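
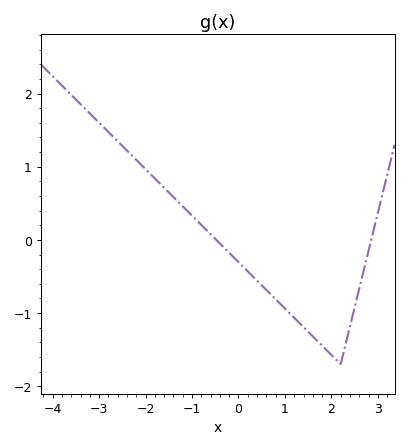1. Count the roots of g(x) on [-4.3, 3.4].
2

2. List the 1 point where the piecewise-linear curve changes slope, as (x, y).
(2.2, -1.7)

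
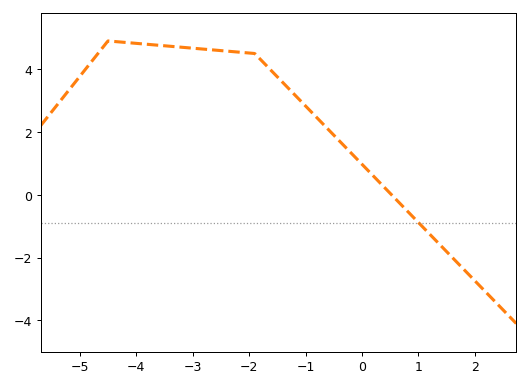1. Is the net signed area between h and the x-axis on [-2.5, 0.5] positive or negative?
positive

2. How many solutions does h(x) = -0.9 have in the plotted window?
1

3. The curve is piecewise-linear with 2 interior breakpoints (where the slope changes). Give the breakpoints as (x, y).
(-4.5, 4.9); (-1.9, 4.5)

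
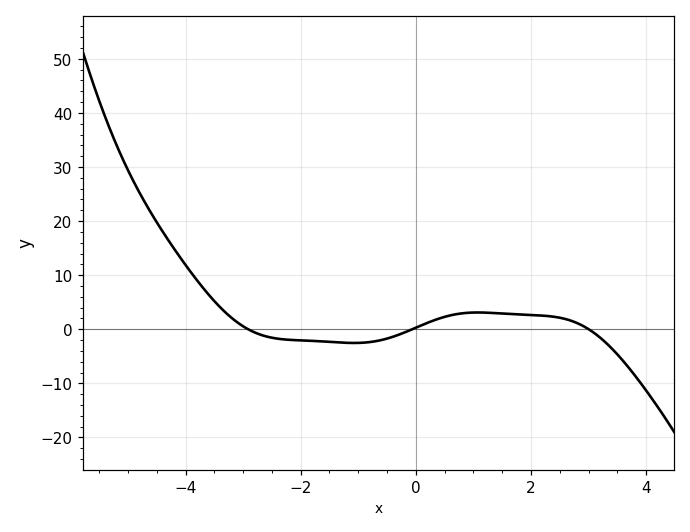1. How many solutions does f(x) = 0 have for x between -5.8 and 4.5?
3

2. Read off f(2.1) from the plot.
2.58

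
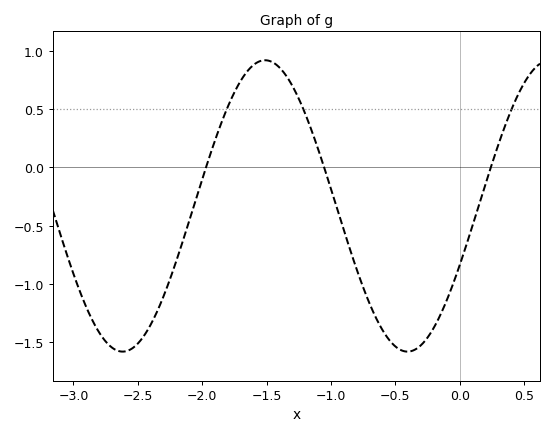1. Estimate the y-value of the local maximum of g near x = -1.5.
0.9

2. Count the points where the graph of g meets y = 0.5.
3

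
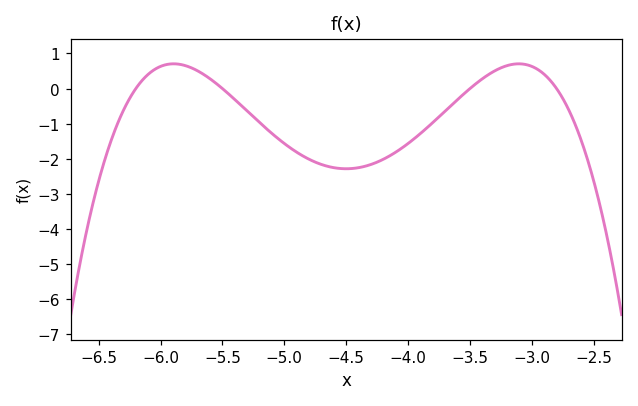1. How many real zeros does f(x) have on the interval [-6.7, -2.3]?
4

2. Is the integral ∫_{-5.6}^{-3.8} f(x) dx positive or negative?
negative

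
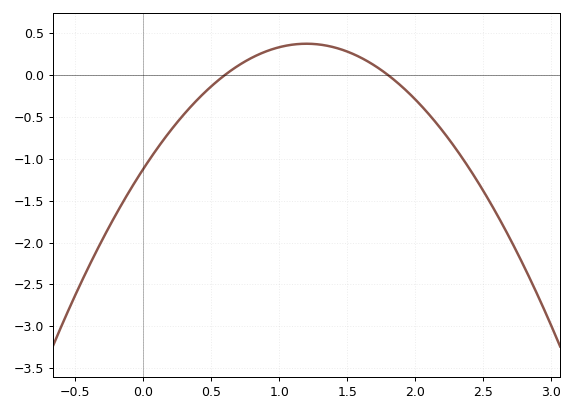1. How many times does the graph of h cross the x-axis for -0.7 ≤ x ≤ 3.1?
2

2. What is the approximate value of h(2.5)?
-1.4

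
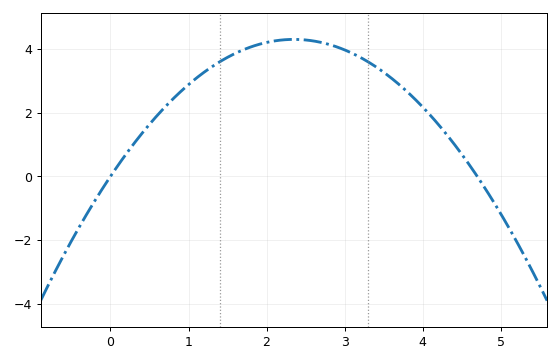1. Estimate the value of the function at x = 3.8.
2.67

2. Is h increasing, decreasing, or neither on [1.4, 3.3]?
neither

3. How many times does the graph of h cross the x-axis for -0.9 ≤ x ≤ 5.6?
2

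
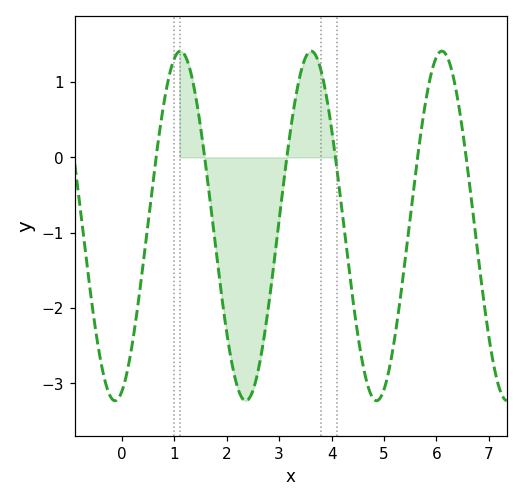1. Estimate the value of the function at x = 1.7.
-0.7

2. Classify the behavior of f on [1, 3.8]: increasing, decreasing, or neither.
neither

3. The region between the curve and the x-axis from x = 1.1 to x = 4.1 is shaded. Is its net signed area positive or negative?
negative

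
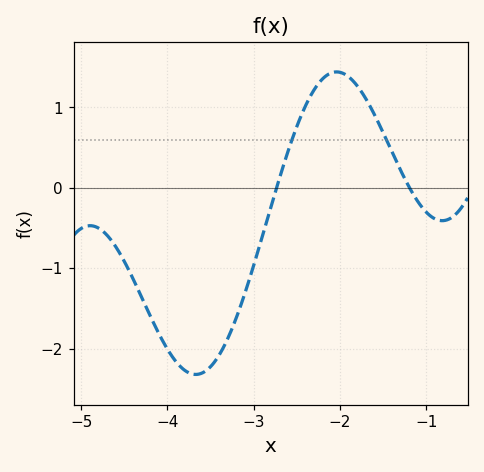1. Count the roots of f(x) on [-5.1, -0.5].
2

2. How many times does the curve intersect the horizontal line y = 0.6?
2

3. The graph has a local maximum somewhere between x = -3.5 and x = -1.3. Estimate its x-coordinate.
-2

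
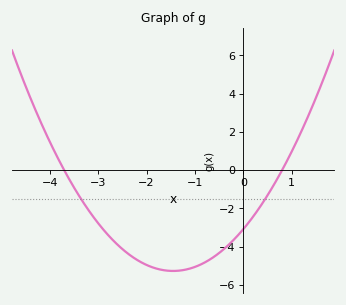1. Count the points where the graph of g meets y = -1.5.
2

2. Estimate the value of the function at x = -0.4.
-4.2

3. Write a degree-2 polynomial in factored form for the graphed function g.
y = 1.04(x + 3.7)(x - 0.8)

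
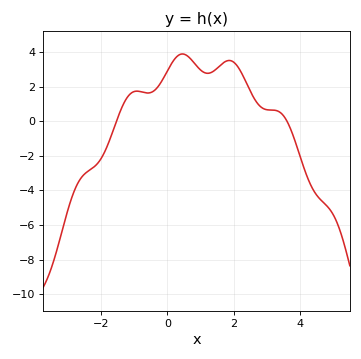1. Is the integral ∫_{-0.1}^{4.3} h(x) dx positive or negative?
positive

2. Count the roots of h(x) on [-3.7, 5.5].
2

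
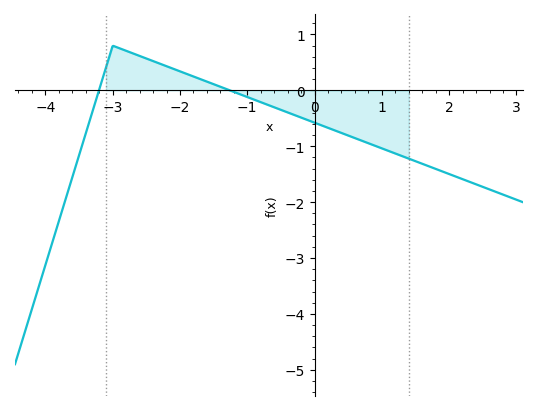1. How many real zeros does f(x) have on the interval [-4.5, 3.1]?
2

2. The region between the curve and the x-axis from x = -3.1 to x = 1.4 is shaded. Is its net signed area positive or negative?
negative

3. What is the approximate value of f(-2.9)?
0.754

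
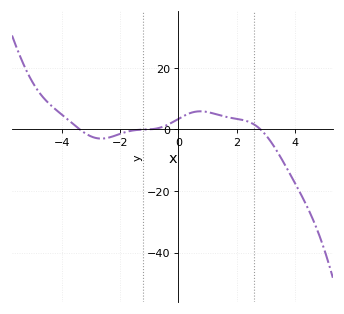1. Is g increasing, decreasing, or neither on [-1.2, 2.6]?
neither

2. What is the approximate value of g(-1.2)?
0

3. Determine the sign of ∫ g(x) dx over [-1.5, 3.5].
positive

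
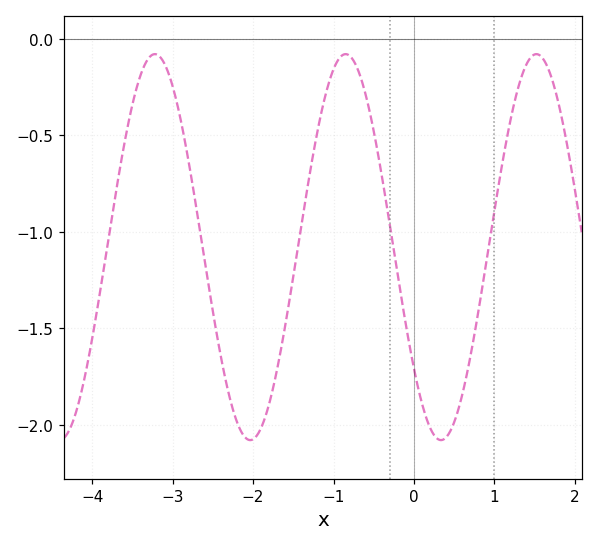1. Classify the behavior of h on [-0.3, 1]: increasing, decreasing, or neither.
neither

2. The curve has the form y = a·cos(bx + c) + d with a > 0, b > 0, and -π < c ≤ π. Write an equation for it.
y = 1cos(2.6x + 2.3) - 1.08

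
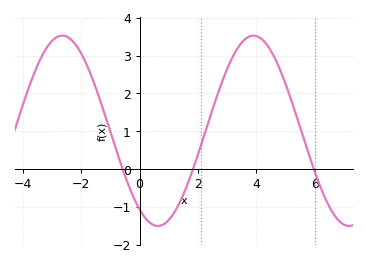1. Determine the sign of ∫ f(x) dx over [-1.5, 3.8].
positive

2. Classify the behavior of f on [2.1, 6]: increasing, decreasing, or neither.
neither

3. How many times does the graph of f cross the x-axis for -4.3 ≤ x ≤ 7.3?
3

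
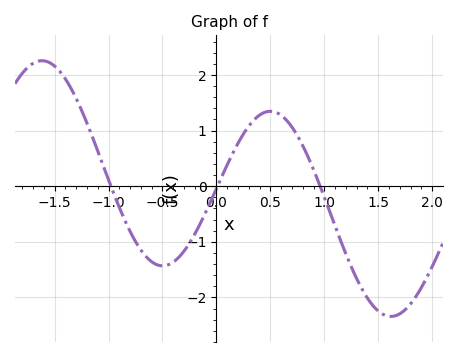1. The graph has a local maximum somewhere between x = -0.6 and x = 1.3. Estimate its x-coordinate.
0.5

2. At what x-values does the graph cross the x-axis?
-1, 0, 1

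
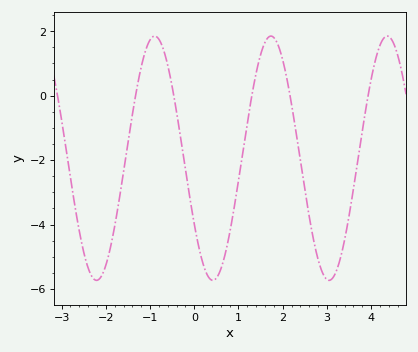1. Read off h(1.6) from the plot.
1.66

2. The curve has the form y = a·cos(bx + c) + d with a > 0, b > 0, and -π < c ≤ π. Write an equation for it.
y = 3.79cos(2.39x + 2.14) - 1.94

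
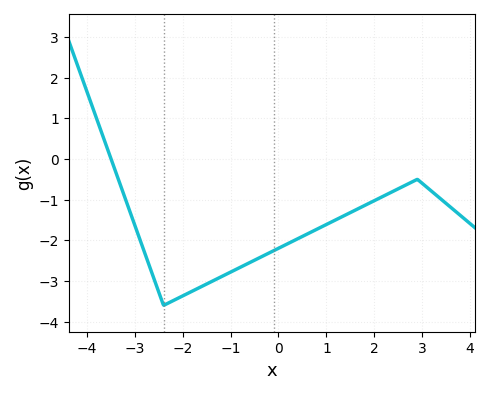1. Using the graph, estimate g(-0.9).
-2.72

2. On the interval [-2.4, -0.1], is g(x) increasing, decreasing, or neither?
increasing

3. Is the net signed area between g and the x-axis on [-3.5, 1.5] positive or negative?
negative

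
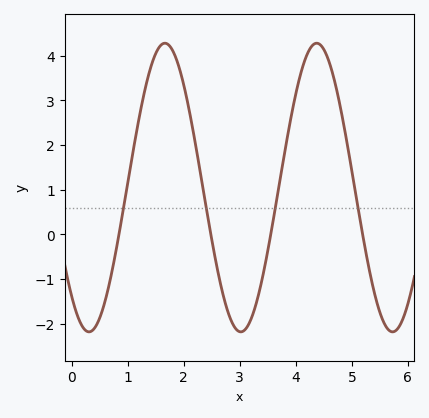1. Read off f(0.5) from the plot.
-1.87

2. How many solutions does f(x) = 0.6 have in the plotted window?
4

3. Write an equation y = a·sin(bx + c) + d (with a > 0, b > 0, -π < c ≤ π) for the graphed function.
y = 3.23sin(2.32x - 2.29) + 1.05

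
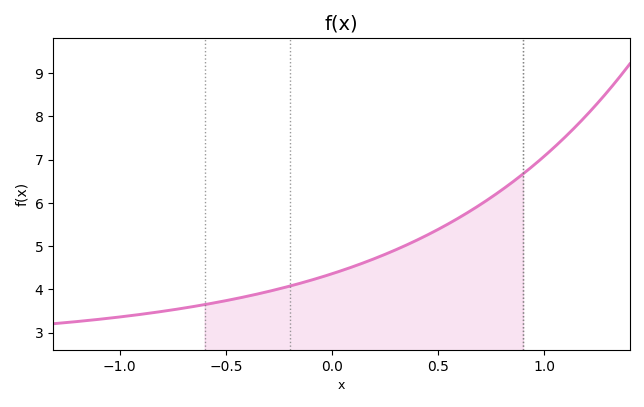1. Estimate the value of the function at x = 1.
7.1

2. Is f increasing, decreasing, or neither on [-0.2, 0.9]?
increasing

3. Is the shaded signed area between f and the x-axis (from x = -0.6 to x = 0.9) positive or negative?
positive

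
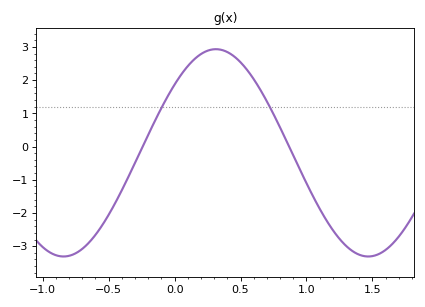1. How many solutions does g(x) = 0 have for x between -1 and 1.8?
2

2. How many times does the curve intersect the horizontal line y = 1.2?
2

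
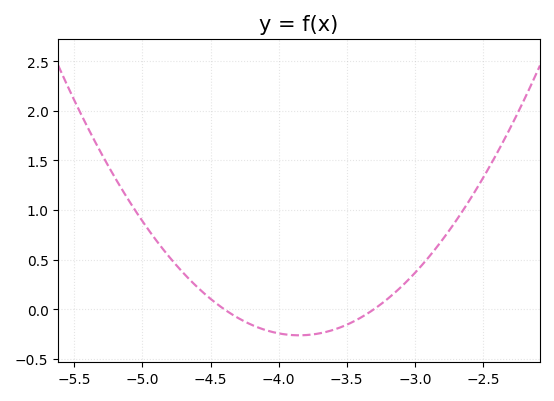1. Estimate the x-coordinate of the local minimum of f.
-3.85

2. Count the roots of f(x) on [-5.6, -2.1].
2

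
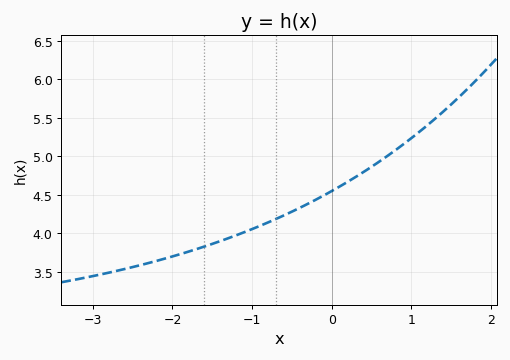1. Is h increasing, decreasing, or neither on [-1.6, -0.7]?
increasing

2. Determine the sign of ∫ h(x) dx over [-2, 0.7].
positive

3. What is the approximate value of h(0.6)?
4.95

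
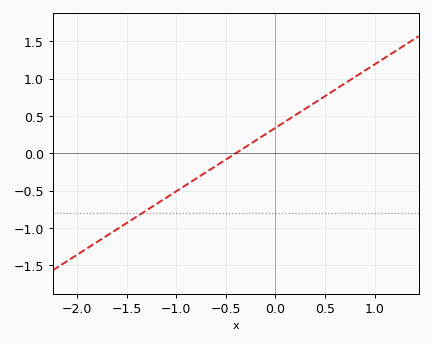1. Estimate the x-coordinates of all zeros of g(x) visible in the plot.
-0.4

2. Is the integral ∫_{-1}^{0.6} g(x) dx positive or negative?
positive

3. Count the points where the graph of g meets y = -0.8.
1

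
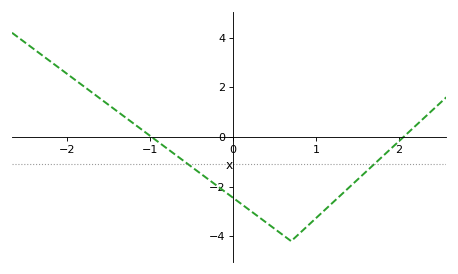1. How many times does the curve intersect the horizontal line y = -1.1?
2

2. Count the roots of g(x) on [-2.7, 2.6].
2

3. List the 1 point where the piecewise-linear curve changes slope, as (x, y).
(0.7, -4.2)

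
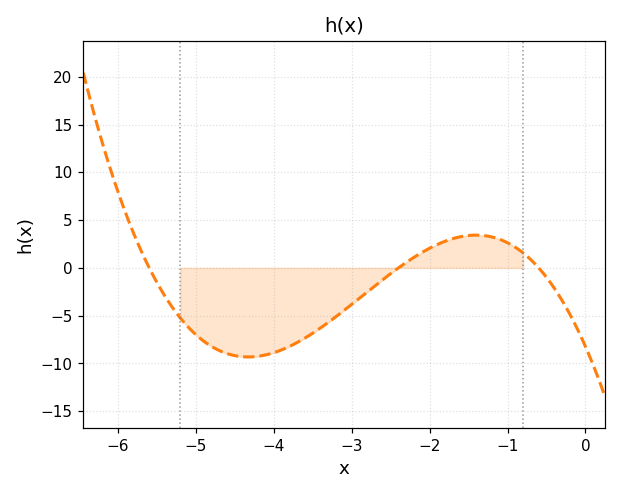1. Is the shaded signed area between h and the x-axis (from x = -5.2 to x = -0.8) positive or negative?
negative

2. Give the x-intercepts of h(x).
-5.6, -2.4, -0.6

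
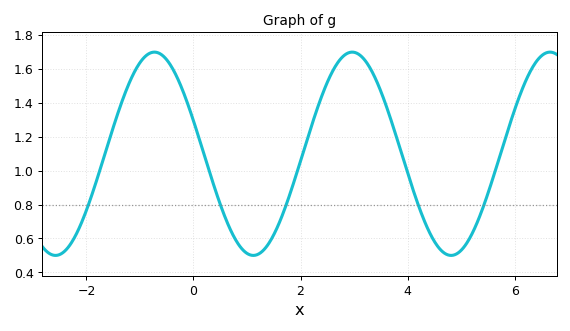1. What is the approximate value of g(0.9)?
0.54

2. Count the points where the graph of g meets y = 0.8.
5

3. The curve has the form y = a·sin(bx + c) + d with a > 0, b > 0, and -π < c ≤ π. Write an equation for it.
y = 0.6sin(1.7x + 2.8) + 1.1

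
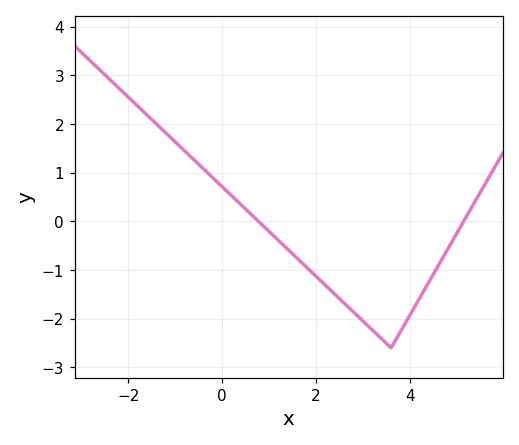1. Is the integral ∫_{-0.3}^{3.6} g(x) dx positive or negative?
negative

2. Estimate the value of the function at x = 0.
0.711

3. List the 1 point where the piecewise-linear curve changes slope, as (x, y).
(3.6, -2.6)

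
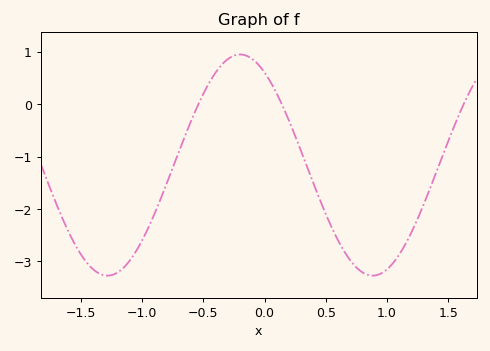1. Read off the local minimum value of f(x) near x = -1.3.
-3.27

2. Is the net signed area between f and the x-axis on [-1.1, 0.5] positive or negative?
negative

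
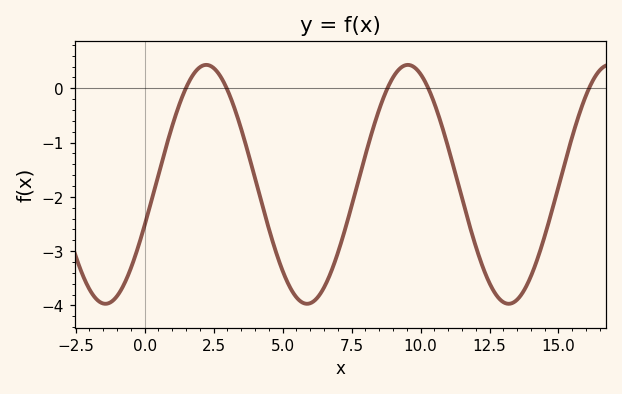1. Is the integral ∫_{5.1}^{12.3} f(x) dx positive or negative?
negative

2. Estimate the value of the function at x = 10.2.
0.1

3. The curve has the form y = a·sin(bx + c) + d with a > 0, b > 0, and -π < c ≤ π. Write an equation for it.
y = 2.2sin(0.86x - 0.35) - 1.77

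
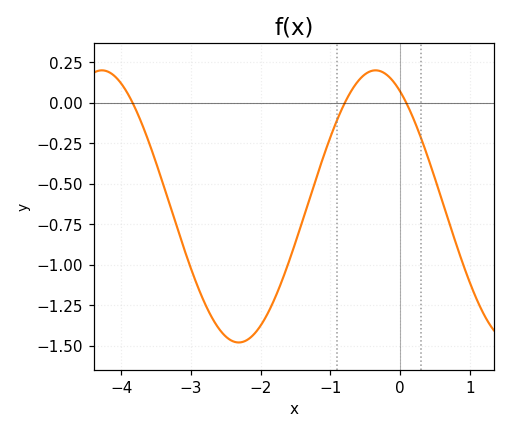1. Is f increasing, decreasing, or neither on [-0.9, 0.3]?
neither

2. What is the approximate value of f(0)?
0.071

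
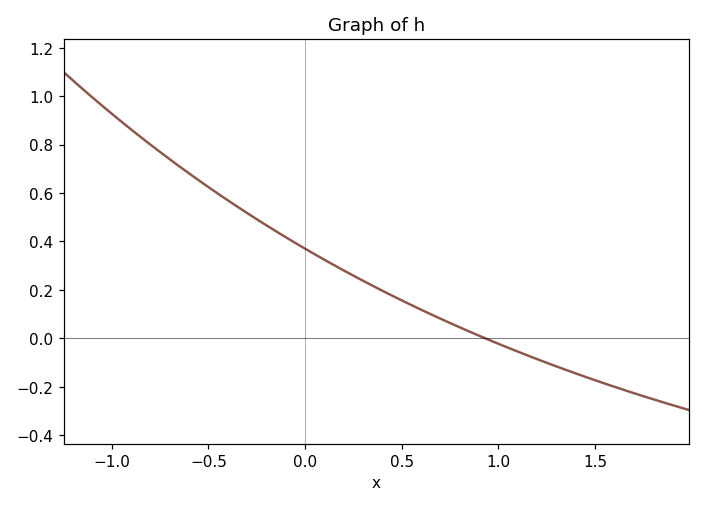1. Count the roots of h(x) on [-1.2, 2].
1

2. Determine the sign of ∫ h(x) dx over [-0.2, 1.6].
positive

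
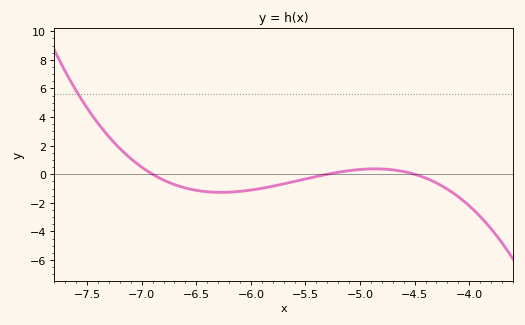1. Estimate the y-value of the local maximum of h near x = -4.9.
0.378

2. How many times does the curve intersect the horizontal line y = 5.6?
1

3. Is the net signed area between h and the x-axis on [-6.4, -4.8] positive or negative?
negative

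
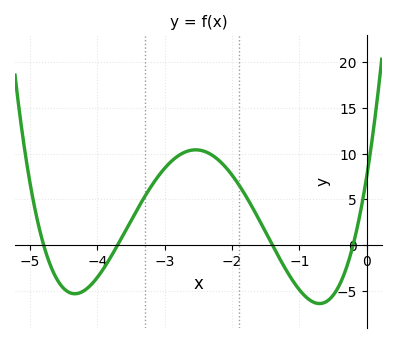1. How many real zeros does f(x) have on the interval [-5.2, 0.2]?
4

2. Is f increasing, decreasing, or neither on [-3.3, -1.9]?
neither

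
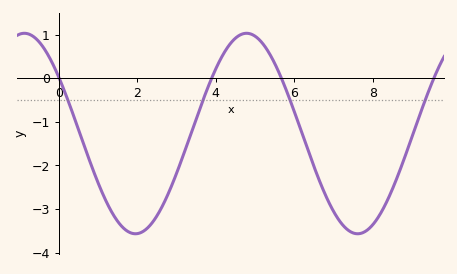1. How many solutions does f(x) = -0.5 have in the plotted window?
4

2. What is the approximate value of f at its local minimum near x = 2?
-3.57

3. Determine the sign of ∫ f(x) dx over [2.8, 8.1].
negative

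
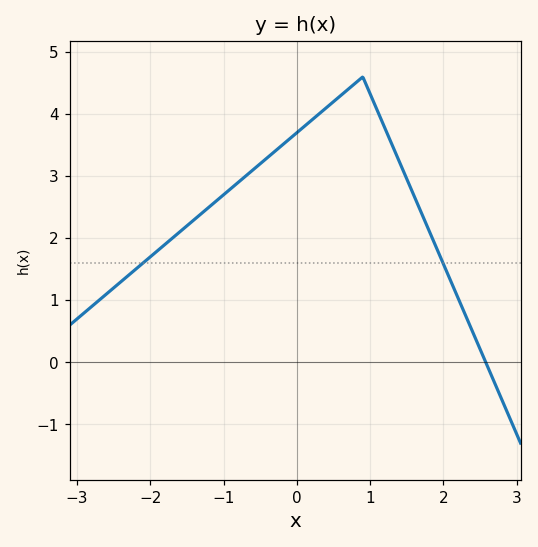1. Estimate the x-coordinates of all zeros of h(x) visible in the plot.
2.58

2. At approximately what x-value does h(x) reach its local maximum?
0.899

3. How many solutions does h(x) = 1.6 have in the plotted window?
2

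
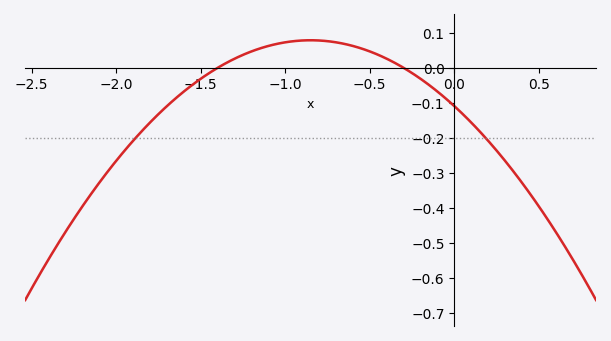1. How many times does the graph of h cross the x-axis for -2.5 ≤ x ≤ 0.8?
2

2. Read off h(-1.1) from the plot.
0.062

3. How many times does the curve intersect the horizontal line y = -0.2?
2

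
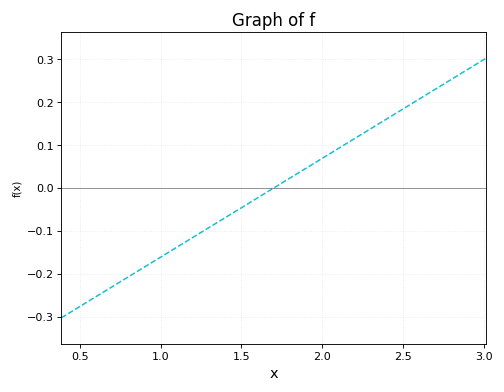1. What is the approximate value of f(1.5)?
-0.046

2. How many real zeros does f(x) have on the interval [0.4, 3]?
1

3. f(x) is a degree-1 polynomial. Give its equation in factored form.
y = 0.23(x - 1.7)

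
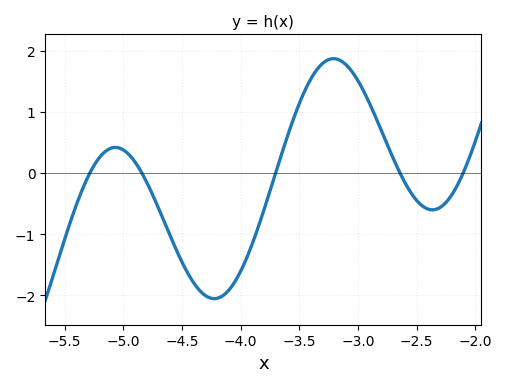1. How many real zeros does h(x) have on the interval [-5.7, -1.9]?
5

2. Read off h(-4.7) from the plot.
-0.578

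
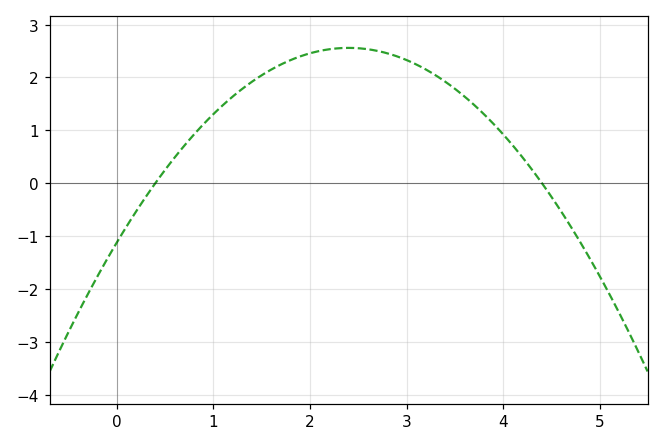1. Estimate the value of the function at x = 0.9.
1.12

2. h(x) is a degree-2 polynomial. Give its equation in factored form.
y = -0.64(x - 0.4)(x - 4.4)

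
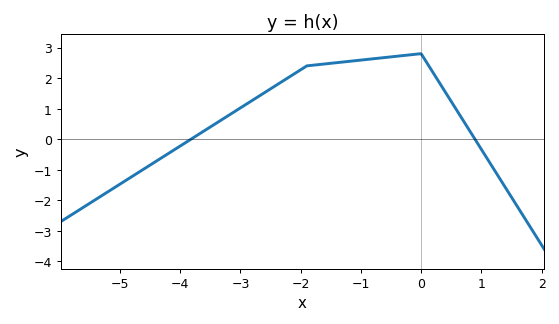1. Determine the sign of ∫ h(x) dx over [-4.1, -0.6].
positive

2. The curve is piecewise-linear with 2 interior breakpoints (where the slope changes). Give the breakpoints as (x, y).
(-1.9, 2.4); (0, 2.8)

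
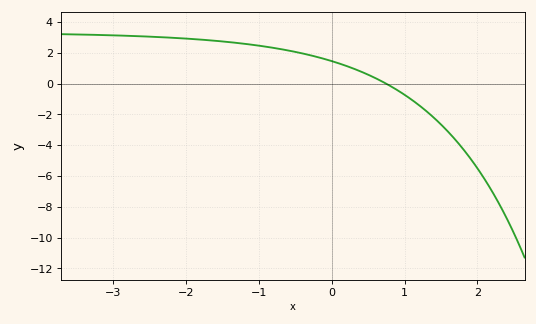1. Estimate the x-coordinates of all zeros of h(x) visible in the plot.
0.7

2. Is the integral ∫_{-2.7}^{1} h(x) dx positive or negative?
positive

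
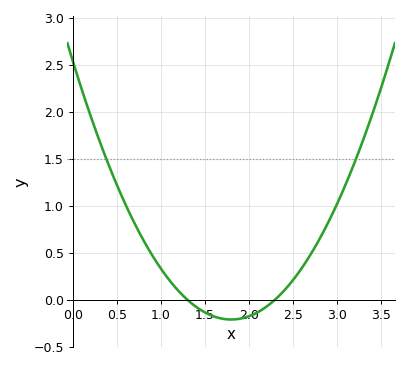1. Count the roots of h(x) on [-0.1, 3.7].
2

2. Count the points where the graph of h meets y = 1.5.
2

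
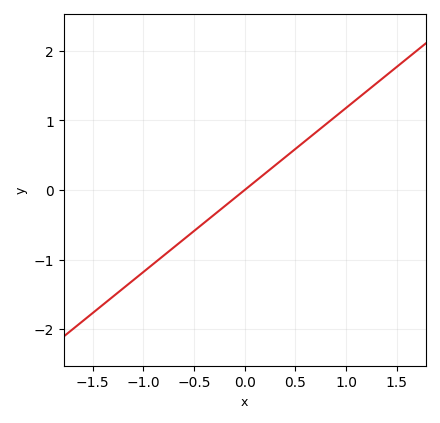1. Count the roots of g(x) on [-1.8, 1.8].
1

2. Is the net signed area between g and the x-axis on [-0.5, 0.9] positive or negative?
positive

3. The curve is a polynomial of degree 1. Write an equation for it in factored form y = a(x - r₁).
y = 1.18(x - 0)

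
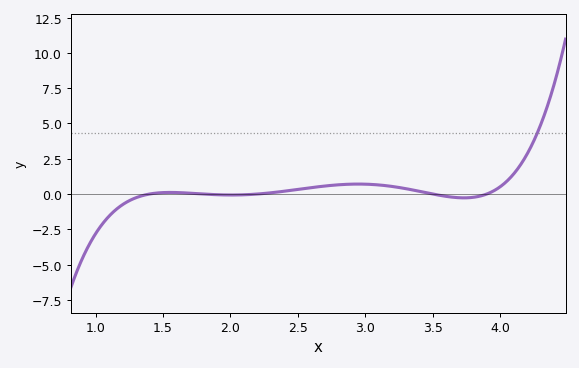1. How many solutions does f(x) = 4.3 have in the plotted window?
1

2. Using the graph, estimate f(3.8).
0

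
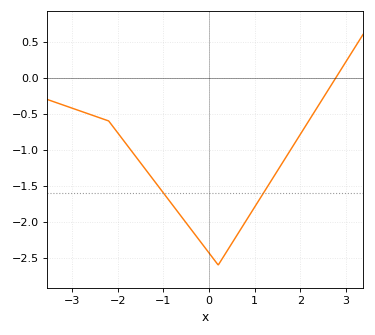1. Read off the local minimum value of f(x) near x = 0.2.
-2.6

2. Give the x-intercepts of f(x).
2.78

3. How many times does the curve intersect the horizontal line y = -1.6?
2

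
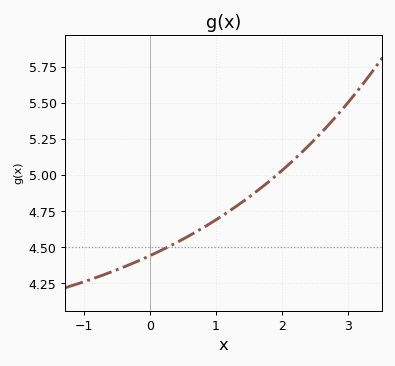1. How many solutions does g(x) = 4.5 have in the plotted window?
1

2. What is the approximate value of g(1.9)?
4.99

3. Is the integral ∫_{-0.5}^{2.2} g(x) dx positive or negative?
positive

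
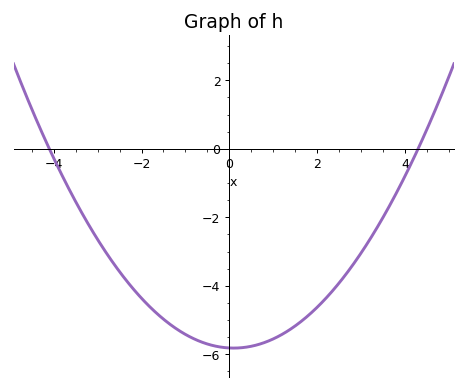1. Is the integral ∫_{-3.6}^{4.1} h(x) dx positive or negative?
negative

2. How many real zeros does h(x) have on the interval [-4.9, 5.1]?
2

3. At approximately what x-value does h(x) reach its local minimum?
0.1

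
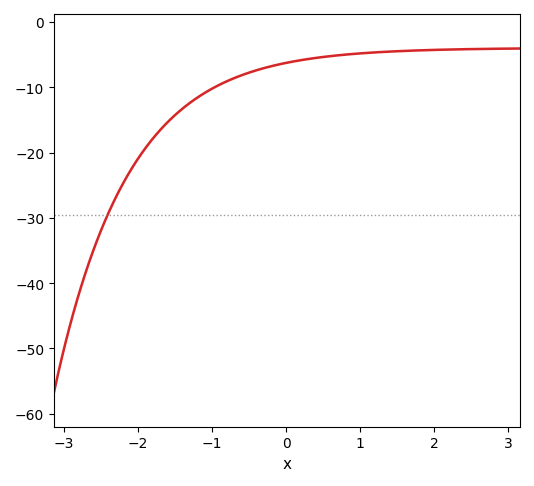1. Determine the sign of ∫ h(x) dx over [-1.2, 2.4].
negative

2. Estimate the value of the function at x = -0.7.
-9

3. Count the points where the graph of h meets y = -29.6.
1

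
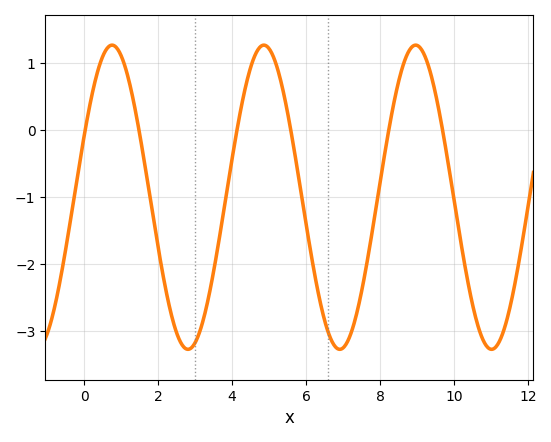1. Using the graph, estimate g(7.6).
-2.1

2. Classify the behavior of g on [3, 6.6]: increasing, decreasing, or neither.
neither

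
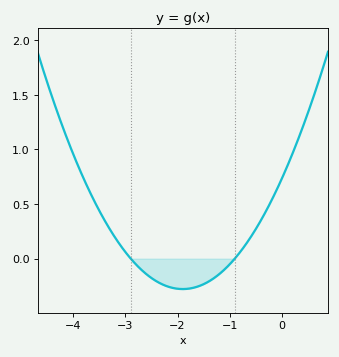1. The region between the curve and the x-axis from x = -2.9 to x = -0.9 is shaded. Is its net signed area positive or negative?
negative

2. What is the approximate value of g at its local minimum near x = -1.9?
-0.28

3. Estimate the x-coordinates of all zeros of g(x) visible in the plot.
-2.9, -0.9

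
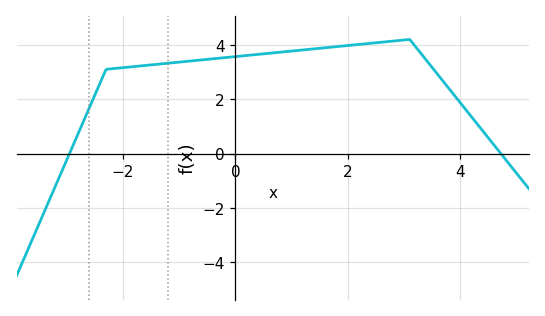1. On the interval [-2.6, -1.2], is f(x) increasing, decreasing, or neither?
increasing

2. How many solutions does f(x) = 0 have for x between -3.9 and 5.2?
2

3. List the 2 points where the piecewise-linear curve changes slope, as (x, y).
(-2.3, 3.1); (3.1, 4.2)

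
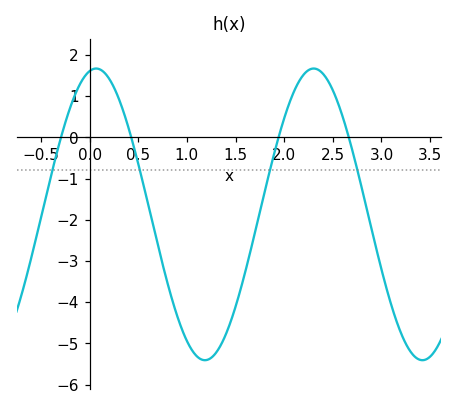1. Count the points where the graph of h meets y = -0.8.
4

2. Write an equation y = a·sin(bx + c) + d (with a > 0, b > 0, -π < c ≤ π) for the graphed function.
y = 3.54sin(2.8x + 1.4) - 1.87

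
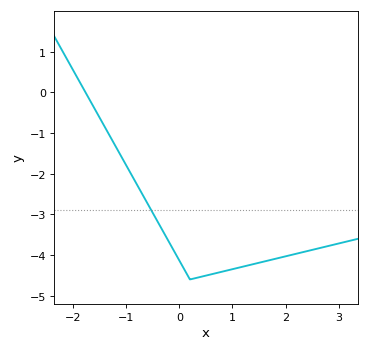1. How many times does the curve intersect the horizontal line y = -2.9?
1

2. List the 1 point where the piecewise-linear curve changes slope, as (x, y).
(0.2, -4.6)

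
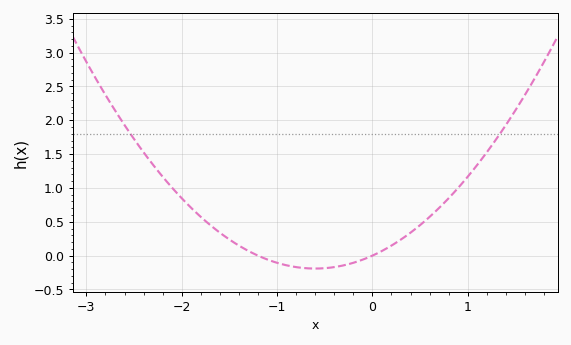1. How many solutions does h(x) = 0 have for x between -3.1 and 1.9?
2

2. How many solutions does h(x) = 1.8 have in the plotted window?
2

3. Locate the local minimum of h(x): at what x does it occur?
-0.6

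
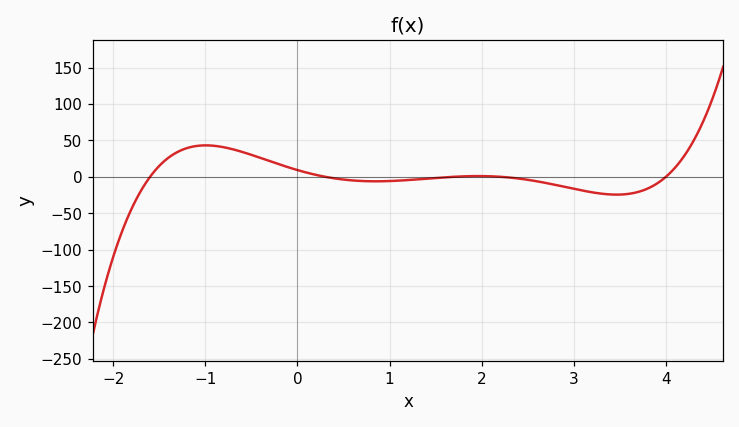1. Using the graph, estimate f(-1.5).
15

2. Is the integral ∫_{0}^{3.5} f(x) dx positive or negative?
negative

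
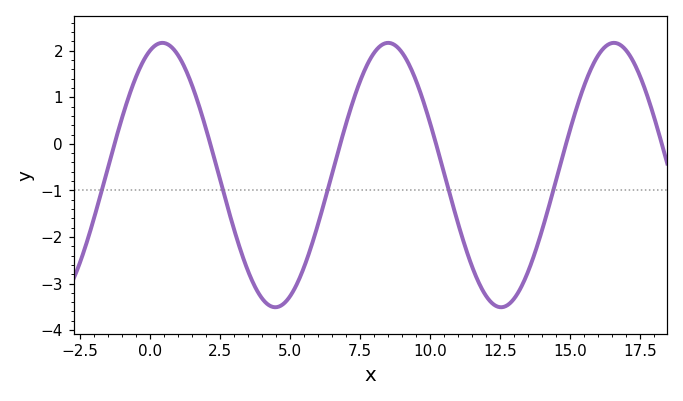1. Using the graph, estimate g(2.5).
-0.8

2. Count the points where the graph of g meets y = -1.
5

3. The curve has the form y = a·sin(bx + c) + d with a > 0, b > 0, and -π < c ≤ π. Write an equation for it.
y = 2.84sin(0.78x + 1.2) - 0.67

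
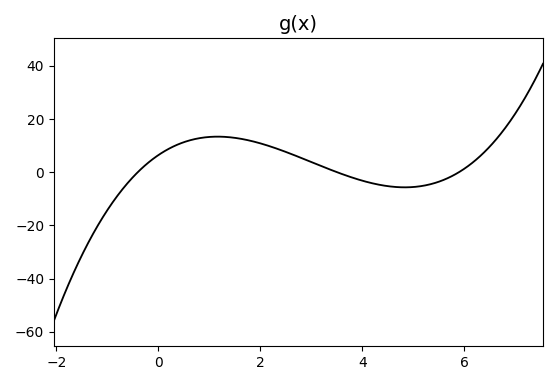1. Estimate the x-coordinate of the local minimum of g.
4.84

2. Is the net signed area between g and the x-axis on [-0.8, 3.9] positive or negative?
positive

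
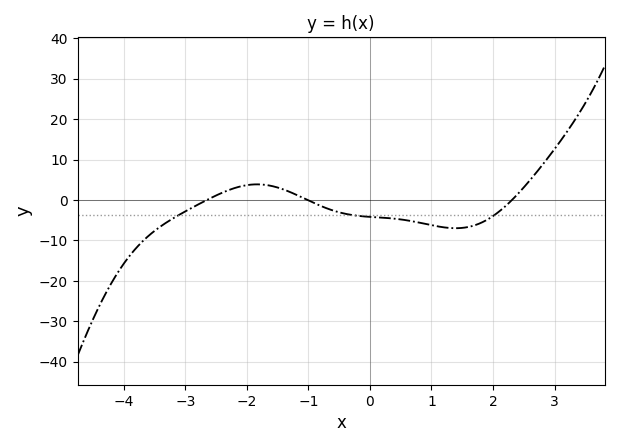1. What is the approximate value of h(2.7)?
6.72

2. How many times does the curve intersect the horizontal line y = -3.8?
3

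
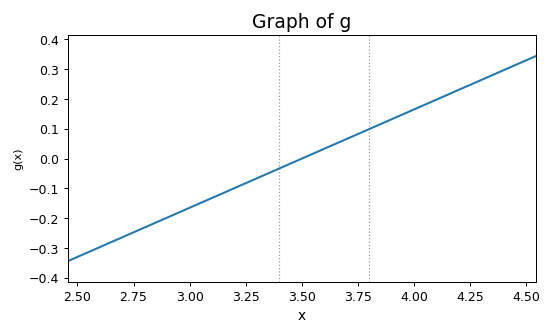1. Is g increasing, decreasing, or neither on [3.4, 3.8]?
increasing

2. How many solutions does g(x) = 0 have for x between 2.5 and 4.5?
1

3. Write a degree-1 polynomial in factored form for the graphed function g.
y = 0.33(x - 3.5)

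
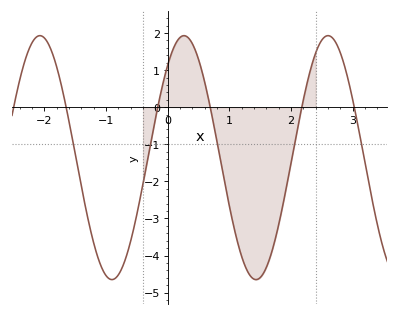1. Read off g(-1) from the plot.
-4.5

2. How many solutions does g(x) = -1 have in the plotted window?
5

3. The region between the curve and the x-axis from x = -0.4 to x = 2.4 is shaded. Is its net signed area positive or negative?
negative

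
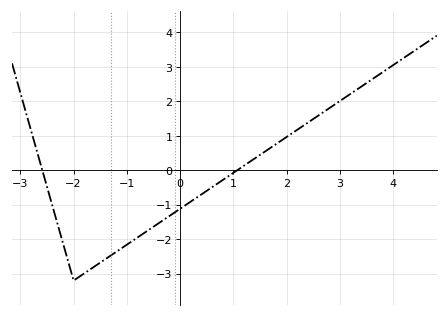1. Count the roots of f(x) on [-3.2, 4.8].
2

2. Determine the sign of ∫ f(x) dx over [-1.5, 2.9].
negative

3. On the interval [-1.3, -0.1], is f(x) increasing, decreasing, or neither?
increasing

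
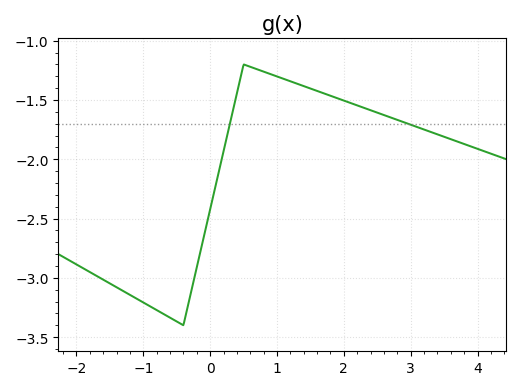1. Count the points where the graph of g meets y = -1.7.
2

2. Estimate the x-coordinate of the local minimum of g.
-0.4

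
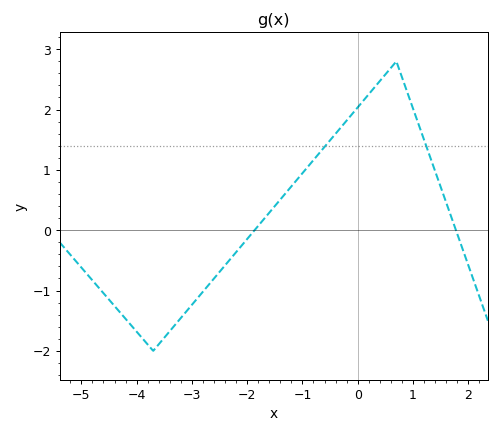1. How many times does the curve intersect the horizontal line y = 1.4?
2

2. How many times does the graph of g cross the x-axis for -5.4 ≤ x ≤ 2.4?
2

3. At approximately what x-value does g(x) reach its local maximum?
0.6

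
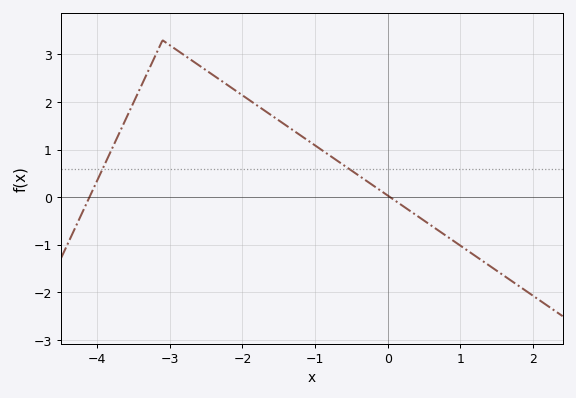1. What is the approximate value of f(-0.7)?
0.8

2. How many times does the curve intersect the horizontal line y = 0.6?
2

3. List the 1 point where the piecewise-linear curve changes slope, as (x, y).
(-3.1, 3.3)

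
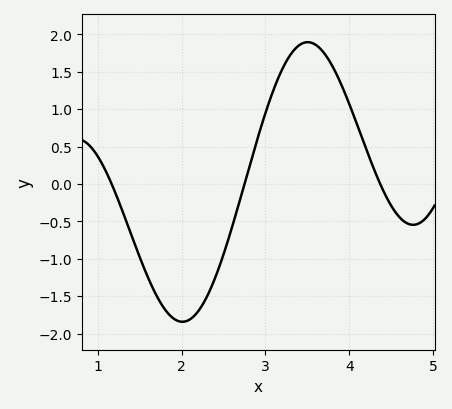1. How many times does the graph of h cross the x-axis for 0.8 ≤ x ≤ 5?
3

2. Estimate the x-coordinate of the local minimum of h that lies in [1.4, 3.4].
2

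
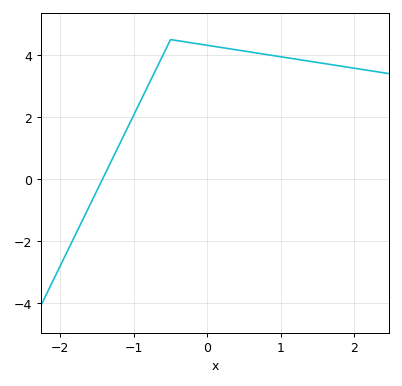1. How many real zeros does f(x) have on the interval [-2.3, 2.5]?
1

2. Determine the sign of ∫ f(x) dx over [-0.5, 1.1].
positive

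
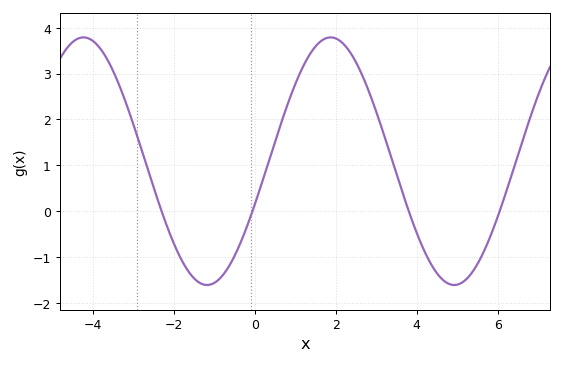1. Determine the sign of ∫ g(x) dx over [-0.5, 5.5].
positive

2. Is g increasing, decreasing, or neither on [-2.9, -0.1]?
neither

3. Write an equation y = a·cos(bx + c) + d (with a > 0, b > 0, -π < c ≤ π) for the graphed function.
y = 2.7cos(1x - 1.9) + 1.09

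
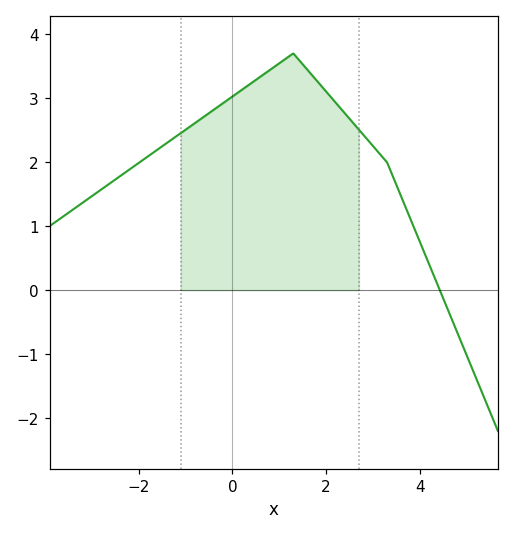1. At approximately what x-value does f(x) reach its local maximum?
1.3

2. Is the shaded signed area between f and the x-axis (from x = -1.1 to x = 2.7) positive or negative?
positive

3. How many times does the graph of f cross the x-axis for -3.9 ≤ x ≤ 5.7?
1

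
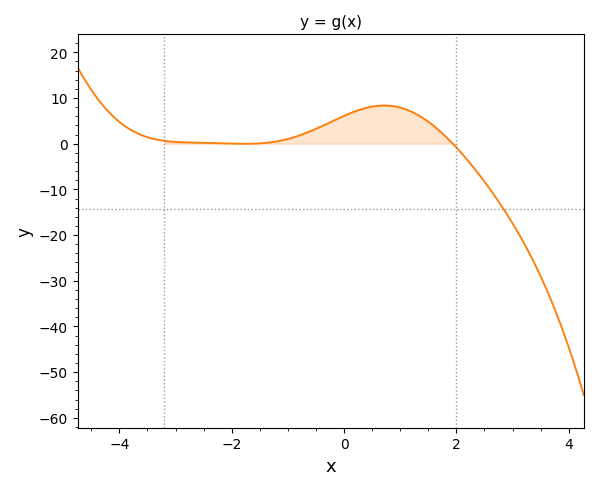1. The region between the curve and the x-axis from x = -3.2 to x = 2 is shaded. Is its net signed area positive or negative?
positive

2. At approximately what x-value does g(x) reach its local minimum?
-1.76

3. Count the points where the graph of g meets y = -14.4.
1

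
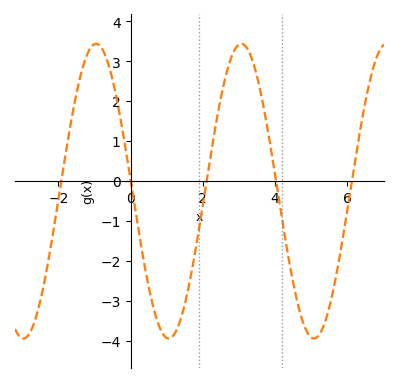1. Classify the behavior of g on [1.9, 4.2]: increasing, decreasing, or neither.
neither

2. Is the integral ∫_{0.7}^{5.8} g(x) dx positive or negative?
negative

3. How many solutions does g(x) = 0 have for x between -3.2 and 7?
5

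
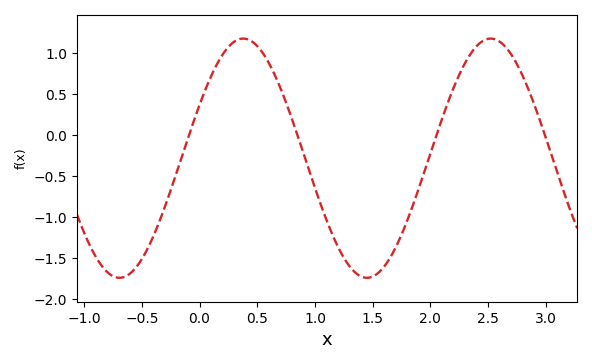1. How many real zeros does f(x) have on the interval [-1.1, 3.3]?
4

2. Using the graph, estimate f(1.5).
-1.7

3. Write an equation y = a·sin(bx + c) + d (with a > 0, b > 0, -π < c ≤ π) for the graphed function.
y = 1.46sin(2.9x + 0.46) - 0.28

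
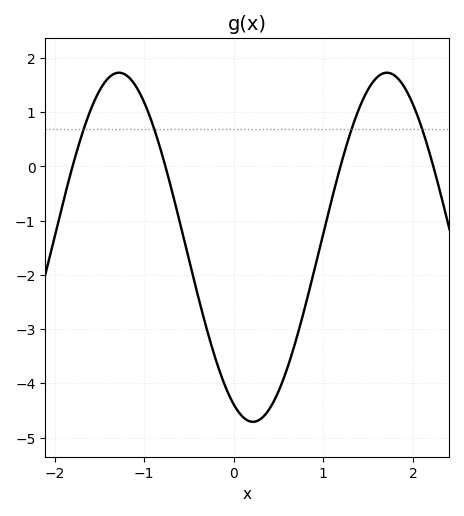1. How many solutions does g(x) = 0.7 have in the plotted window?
4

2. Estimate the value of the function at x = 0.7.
-3.17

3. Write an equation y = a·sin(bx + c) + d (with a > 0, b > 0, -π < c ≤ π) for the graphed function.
y = 3.22sin(2.1x - 2.02) - 1.49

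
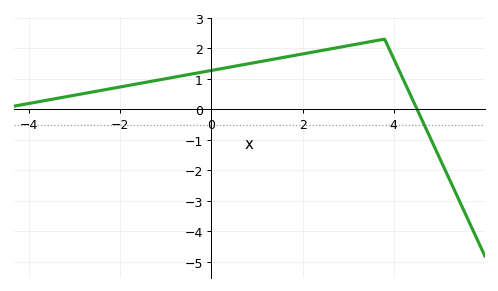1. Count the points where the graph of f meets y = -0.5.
1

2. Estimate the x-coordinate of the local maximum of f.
3.8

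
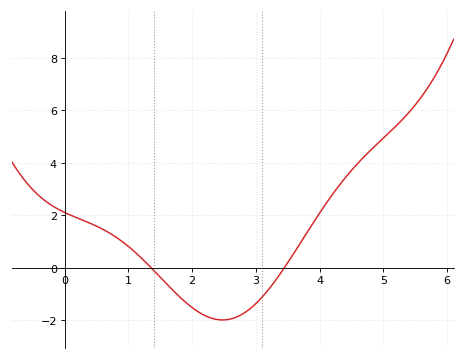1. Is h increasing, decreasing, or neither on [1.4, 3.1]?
neither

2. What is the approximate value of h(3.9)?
1.71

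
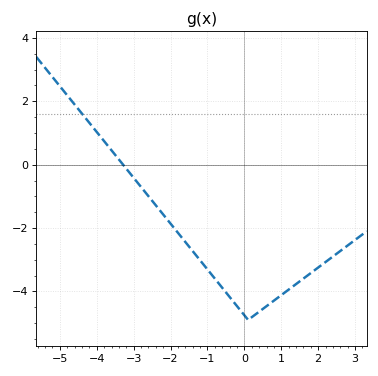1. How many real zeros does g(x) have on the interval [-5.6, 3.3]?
1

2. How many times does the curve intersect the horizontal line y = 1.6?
1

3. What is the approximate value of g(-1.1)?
-3.16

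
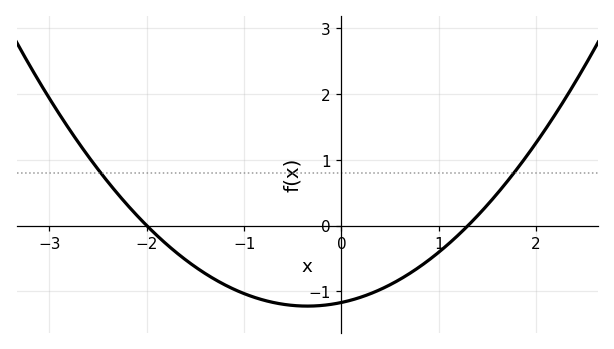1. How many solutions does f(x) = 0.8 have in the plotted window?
2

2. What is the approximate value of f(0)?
-1.2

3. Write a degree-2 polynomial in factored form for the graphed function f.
y = 0.45(x + 2)(x - 1.3)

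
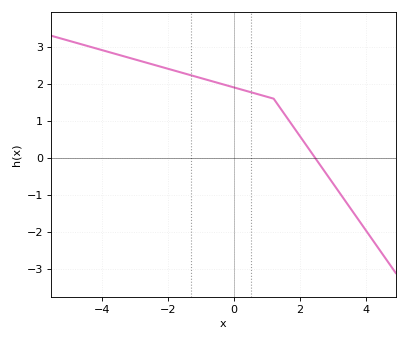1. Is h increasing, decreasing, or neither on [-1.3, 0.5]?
decreasing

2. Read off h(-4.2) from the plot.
2.96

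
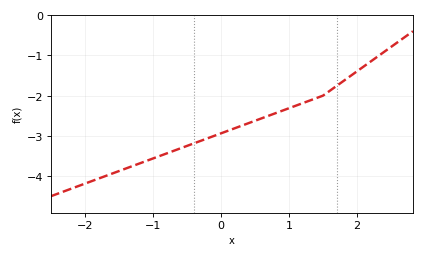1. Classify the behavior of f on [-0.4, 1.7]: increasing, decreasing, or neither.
increasing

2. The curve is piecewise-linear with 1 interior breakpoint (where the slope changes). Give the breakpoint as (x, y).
(1.5, -2)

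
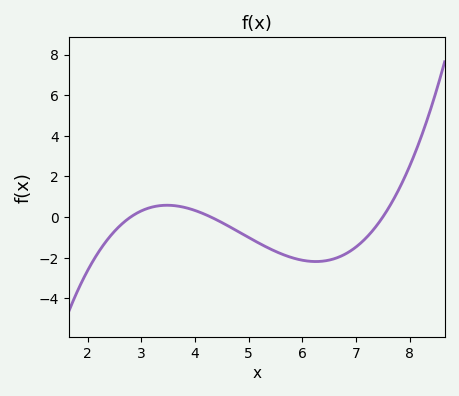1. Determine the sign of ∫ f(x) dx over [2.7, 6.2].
negative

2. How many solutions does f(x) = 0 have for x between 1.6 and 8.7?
3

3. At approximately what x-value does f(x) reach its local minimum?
6.3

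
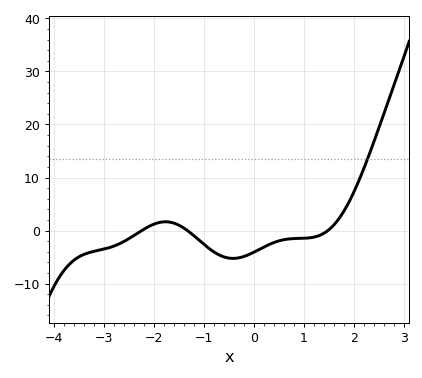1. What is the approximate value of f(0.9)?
-1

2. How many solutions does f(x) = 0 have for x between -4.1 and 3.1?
3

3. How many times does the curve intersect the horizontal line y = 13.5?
1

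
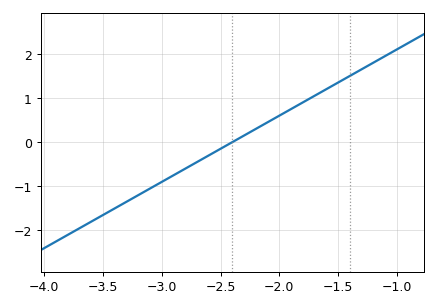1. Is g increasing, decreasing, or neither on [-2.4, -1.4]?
increasing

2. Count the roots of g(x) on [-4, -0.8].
1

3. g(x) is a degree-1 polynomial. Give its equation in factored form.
y = 1.5(x + 2.4)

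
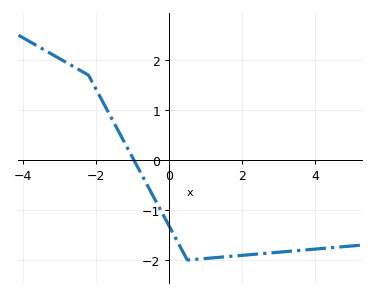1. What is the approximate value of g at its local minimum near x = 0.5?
-2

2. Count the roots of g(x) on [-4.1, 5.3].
1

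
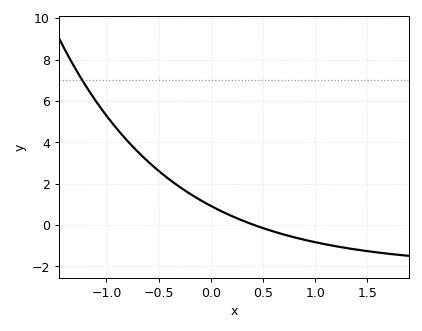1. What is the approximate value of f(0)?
0.93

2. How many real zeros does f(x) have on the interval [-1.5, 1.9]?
1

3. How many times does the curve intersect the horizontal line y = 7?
1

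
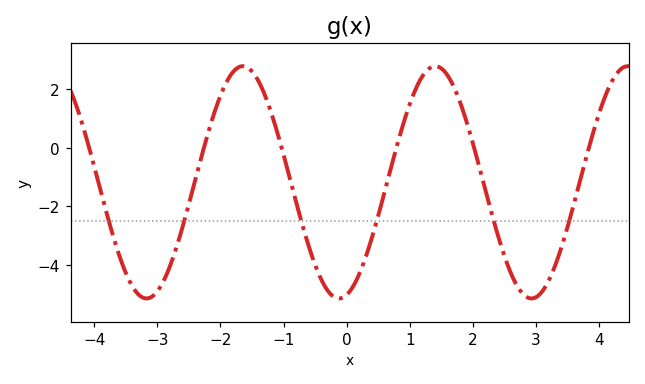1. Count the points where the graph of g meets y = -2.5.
6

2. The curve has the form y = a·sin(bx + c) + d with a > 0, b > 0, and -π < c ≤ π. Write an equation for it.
y = 3.97sin(2.1x - 1.3) - 1.18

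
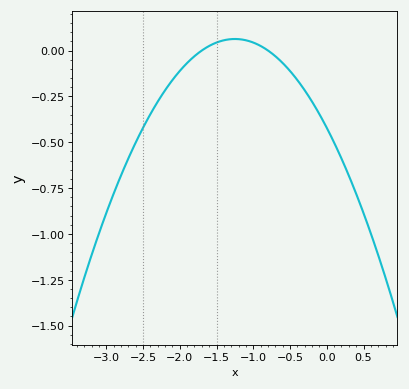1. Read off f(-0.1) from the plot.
-0.347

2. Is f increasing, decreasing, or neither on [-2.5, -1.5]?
increasing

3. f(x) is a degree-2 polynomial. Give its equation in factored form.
y = -0.31(x + 1.7)(x + 0.8)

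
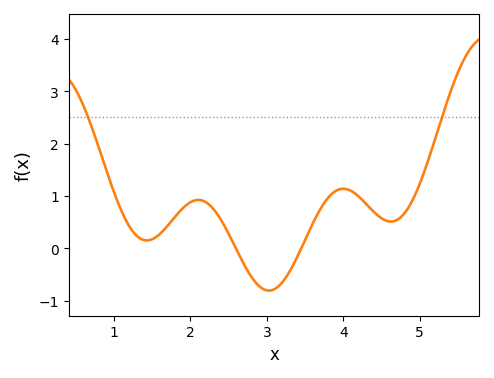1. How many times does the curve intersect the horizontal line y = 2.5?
2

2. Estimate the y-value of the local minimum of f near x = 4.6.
0.5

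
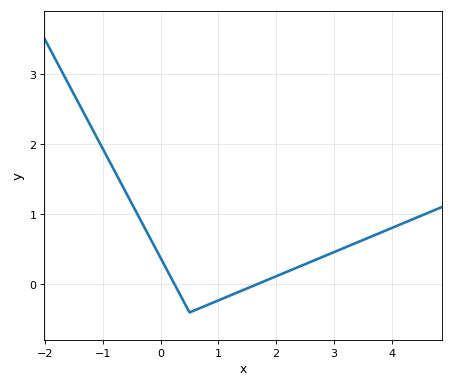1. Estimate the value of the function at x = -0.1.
0.5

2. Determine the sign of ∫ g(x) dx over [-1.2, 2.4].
positive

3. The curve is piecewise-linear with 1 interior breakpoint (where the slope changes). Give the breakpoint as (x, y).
(0.5, -0.4)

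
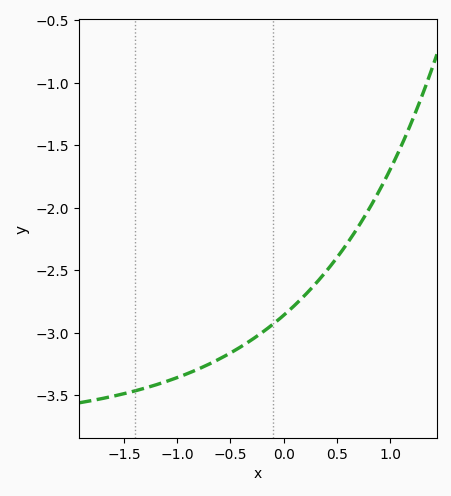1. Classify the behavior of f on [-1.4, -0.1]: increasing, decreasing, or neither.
increasing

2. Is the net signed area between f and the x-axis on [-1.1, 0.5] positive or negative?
negative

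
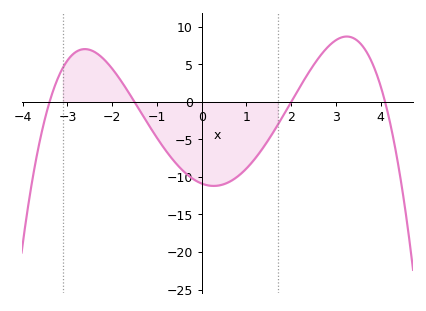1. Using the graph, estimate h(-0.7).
-7.28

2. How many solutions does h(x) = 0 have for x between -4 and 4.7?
4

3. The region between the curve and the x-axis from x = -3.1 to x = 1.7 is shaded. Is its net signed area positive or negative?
negative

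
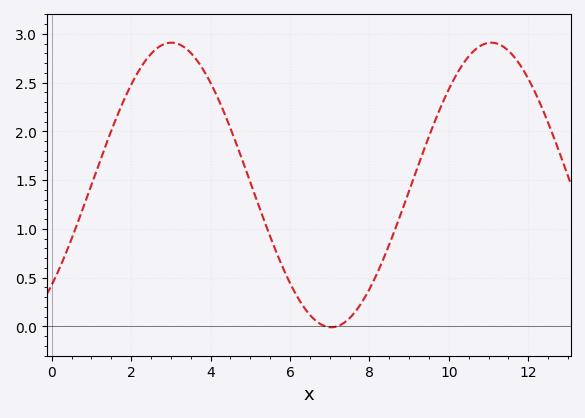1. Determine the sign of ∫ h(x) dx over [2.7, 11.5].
positive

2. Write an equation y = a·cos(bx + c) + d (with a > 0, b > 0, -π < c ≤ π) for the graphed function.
y = 1.46cos(0.78x - 2.35) + 1.45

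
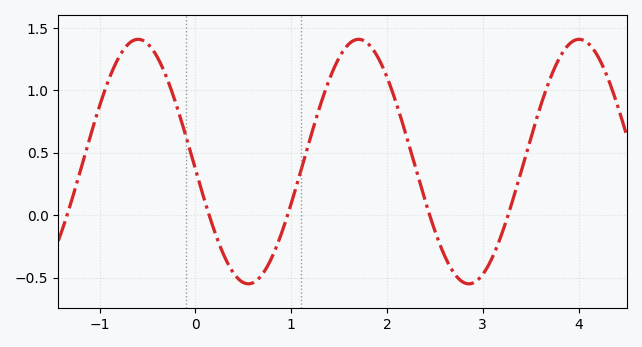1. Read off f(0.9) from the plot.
-0.143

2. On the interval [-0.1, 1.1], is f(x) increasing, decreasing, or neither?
neither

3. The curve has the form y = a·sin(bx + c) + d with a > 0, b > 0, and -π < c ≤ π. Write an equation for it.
y = 0.98sin(2.73x - 3.08) + 0.43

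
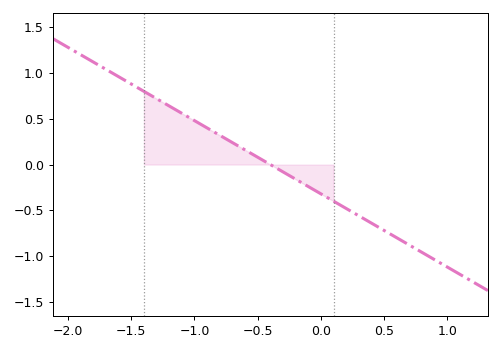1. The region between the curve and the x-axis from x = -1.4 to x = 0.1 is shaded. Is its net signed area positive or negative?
positive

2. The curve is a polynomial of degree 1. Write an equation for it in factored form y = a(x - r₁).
y = -0.8(x + 0.4)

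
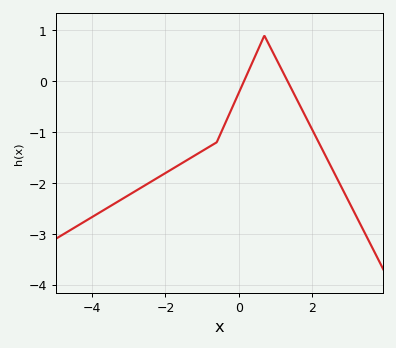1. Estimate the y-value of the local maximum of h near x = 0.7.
0.899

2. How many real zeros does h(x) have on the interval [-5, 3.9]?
2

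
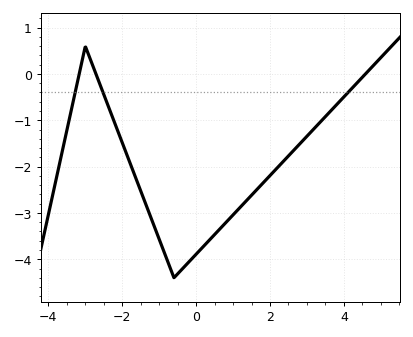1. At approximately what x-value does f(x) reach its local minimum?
-0.598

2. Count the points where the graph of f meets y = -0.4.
3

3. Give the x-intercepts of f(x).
-3.16, -2.71, 4.58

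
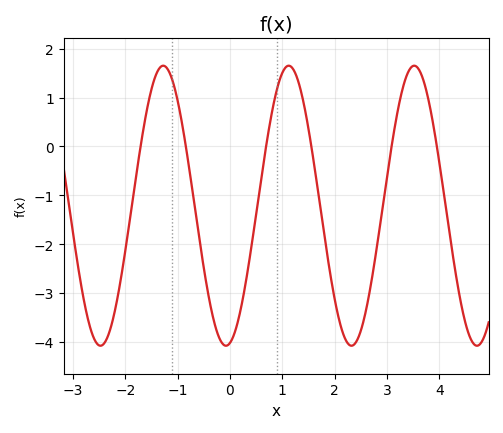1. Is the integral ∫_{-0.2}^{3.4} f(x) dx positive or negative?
negative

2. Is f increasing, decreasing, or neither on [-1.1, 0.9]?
neither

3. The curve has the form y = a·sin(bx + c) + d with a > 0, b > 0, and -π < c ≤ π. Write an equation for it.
y = 2.86sin(2.62x - 1.37) - 1.21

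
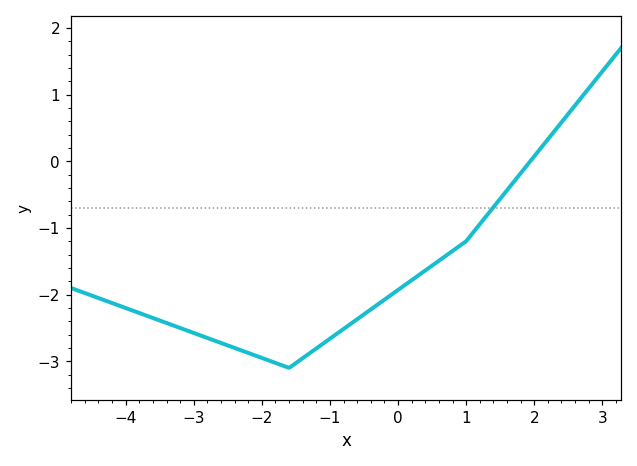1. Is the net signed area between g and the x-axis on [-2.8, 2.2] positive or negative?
negative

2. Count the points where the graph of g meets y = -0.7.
1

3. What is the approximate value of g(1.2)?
-0.9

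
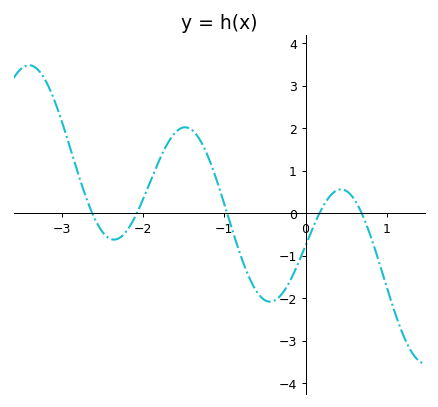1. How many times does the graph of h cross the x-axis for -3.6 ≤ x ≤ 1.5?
5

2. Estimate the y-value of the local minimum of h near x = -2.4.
-0.6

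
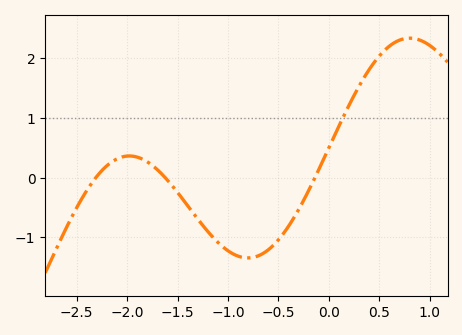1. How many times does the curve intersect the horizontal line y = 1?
1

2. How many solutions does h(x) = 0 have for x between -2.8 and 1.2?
3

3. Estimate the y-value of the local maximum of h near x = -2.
0.4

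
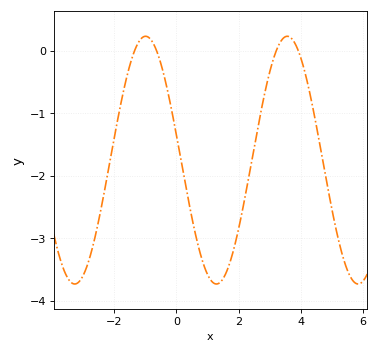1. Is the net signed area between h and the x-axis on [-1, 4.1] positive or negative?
negative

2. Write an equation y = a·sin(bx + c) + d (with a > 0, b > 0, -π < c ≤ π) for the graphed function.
y = 1.98sin(1.4x + 2.9) - 1.75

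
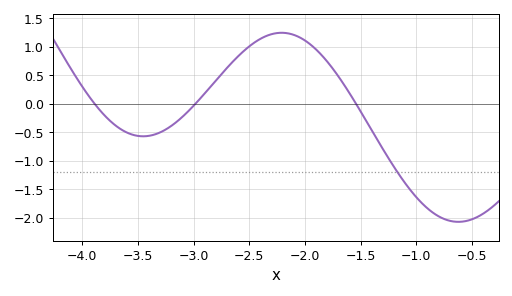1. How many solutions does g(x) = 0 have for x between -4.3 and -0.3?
3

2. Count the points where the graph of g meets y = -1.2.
1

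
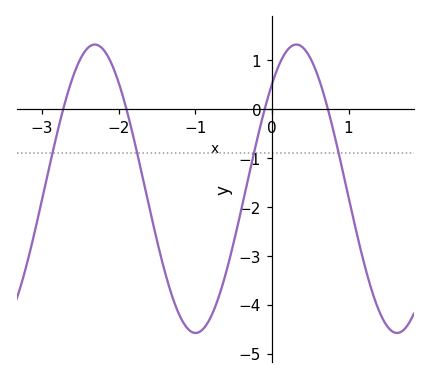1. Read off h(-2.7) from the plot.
0.134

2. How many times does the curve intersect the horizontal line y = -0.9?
4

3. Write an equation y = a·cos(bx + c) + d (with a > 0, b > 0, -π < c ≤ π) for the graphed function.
y = 2.95cos(2.39x - 0.76) - 1.63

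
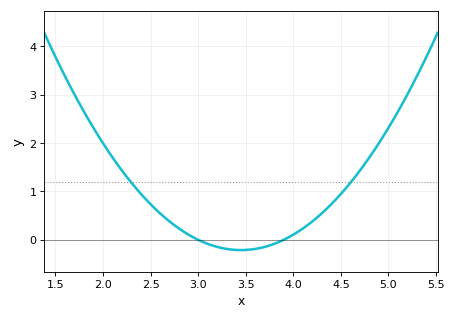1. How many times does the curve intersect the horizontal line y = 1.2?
2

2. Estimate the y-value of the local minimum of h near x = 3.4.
-0.213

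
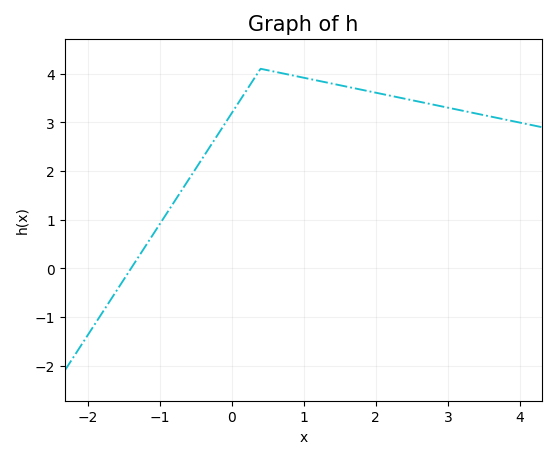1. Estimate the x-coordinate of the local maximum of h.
0.4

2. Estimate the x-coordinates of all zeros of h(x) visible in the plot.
-1.4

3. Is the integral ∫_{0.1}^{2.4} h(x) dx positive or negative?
positive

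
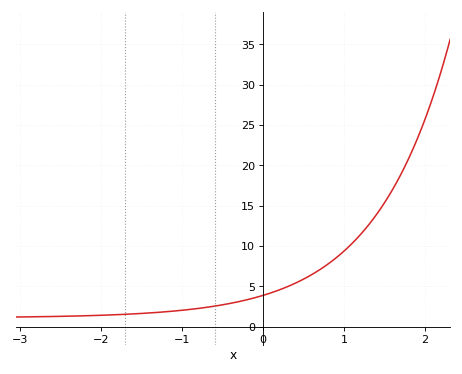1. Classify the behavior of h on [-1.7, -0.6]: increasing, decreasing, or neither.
increasing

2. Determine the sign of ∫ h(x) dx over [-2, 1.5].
positive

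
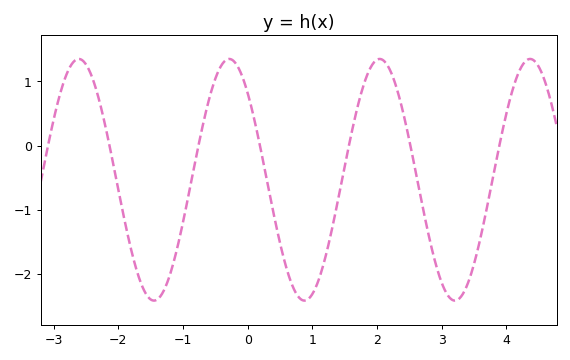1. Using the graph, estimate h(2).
1.34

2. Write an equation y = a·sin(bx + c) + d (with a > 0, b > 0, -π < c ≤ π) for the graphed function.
y = 1.88sin(2.7x + 2.34) - 0.53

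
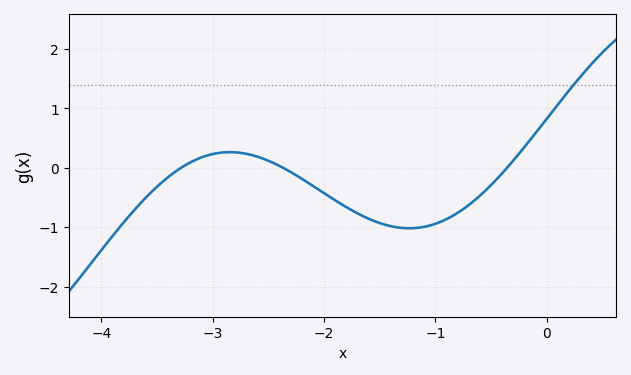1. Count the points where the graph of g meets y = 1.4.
1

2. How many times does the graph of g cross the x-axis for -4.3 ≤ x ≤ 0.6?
3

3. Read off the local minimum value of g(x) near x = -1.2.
-1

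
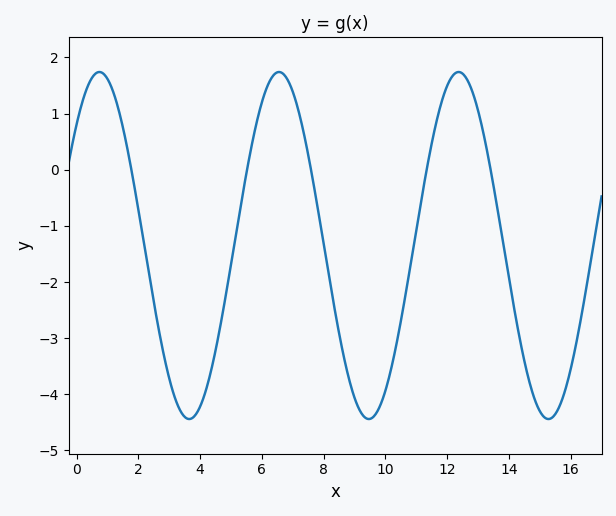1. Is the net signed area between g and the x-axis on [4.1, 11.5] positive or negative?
negative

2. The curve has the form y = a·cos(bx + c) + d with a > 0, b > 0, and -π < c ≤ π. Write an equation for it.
y = 3.09cos(1.08x - 0.8) - 1.35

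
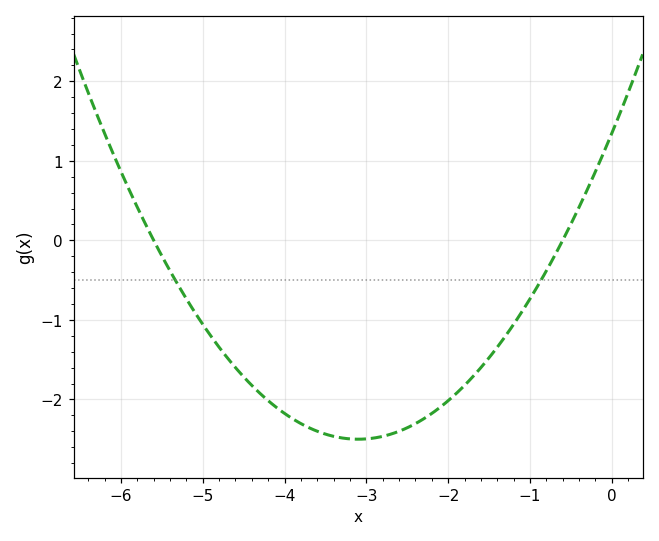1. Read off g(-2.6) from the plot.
-2.4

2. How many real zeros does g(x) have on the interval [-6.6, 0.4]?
2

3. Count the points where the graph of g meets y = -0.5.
2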